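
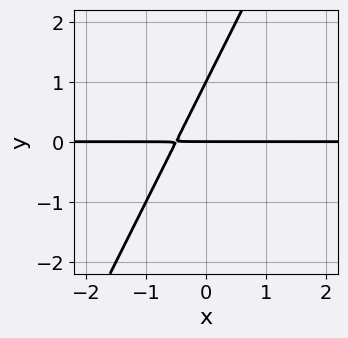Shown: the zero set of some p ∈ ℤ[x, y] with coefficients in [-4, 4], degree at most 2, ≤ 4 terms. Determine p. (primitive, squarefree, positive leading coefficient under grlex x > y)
(a) The degree is 2 — the shape is more complex than any degree-1 curve.
(b) From the axis intercepts and sections: every point of the x-axis in the box is on the curve; among the integer gridlines, it crosses the y-axis at y ∈ {0, 1}.
(c) Putting this together gives p.

2*x*y - y^2 + y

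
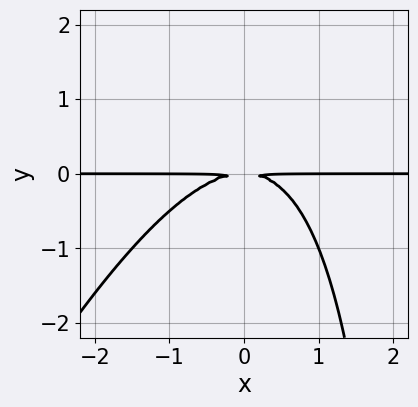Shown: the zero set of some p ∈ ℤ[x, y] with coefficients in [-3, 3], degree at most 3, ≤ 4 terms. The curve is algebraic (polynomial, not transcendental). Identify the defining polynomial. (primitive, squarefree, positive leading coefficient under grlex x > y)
1. deg p = 3.
2. Checking where it meets the axes: the visible x-axis segment lies entirely on the curve.
3. Putting this together gives p.

2*x^2*y - x*y^2 + 3*y^2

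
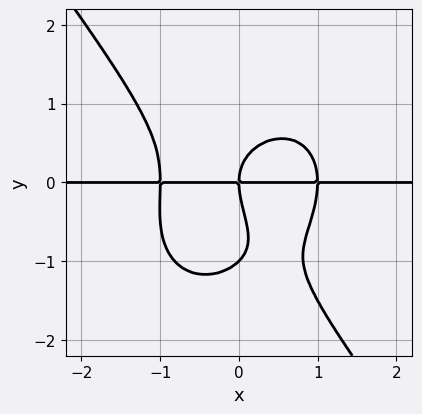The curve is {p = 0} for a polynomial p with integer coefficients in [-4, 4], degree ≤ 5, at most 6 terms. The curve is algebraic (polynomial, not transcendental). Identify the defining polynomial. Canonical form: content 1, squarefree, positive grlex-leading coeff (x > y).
First, the degree is 4 — the shape is more complex than any degree-3 curve.
Then, observable constraints: every point of the x-axis in the box is on the curve; the y-axis gridline crossings are at y ∈ {-1, 0}.
Finally, fitting integer coefficients to these (and the overall shape) gives p.

3*x^3*y + x*y^3 + 2*y^4 + 2*y^3 - 3*x*y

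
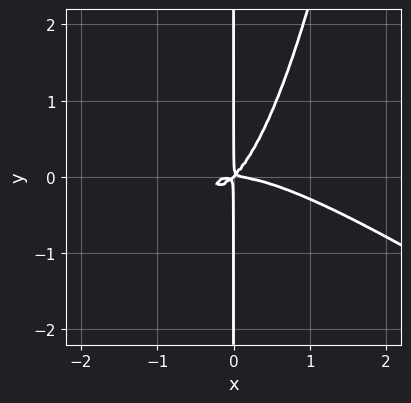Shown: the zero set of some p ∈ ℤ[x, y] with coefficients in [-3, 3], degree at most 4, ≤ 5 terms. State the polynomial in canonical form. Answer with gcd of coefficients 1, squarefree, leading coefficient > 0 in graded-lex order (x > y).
(a) deg p = 4.
(b) Observable constraints: the visible y-axis segment lies entirely on the curve.
(c) Putting this together gives p.

2*x^4 + 3*x^3*y + 3*x^2*y - 3*x*y^2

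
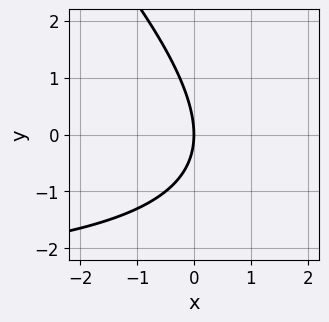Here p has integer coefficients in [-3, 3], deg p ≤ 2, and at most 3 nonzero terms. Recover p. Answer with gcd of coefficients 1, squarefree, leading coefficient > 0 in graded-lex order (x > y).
(a) The degree is 2 — the shape is more complex than any degree-1 curve.
(b) From the visible intercepts: it meets the y-axis at y = 0 (among the integer gridlines); it meets the x-axis at x = 0 (among the integer gridlines).
(c) These observations pin down the coefficients.

x*y + y^2 + 3*x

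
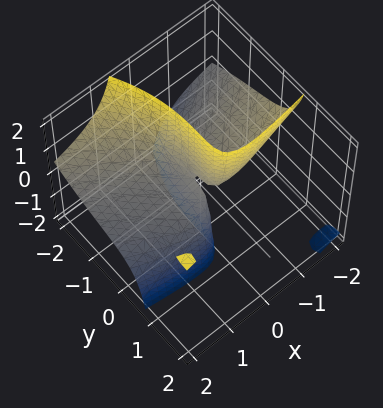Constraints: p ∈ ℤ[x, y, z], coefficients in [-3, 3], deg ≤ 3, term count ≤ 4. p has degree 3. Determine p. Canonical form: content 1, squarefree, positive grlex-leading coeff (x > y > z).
(a) There are 2 components.
(b) deg p = 3.
(c) Observable constraints: every point of the z-axis in the box is on the surface; one x-axis crossing is at x = 0.
(d) The integer polynomial consistent with all of this is the stated p.

3*x*y*z - y^3 - x^2 - 3*x*z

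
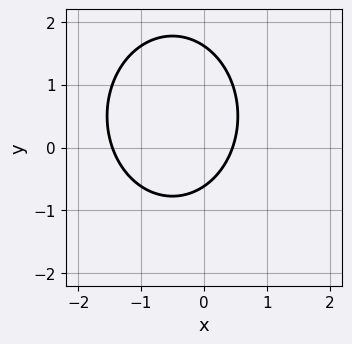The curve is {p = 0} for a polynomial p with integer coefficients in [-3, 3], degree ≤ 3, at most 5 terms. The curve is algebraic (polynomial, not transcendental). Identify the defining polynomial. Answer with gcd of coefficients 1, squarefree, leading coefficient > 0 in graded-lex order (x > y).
3*x^2 + 2*y^2 + 3*x - 2*y - 2

1. The degree is 2 — no degree-1 curve has this shape.
2. The integer polynomial consistent with all of this is the stated p.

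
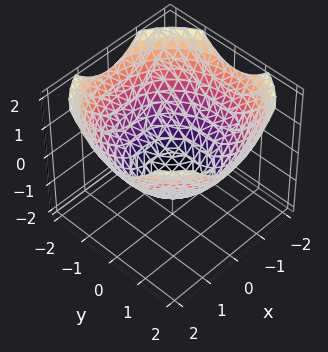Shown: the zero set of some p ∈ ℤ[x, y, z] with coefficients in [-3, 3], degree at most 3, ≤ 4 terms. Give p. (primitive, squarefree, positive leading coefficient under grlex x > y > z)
x^2 + y^2 - 2*z - 2

1. deg p = 2. A generic line meets the surface in up to 2 points.
2. Symmetries: the z-axis is an axis of rotation, so x and y enter only as x² + y².
3. From the axis intercepts and sections: it meets the z-axis at z = -1 (among the integer gridlines); a circular section at z = 0 has radius between 1 and 2.
4. The integer polynomial consistent with all of this is the stated p.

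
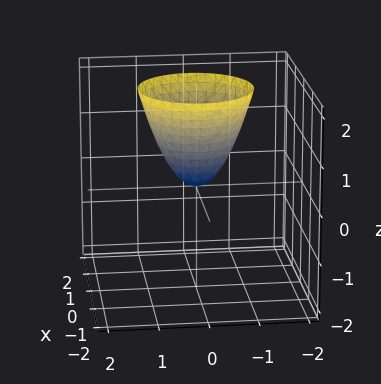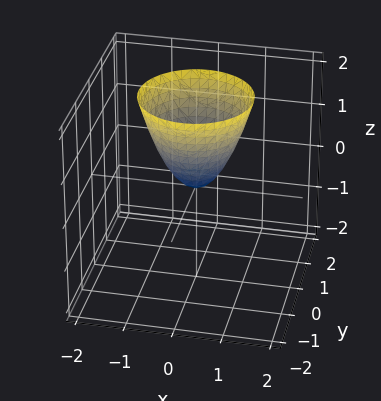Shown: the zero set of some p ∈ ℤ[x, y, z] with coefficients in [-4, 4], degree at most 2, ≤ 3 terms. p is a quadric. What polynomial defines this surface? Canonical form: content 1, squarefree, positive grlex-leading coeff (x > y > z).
1. deg p = 2. A single bowl opening along one axis; a quadric.
2. By symmetry, the z-axis is an axis of rotation, so x and y enter only as x² + y².
3. Checking where it meets the axes: one x-axis crossing is at x = 0; it meets the z-axis at z = 0 (among the integer gridlines); a circular section at z = 2 has radius between 1 and 2.
4. The integer polynomial consistent with all of this is the stated p.

3*x^2 + 3*y^2 - 2*z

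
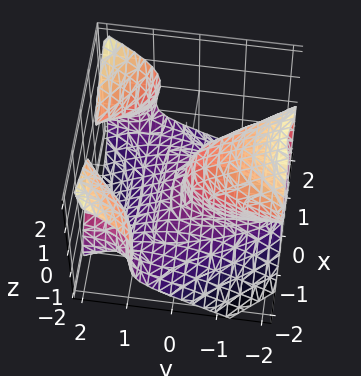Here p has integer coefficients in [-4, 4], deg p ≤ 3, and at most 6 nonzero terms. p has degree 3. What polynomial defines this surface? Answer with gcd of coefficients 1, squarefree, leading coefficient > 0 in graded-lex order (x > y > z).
3*x^2*y + 2*y^2*z - 3*z^3 - 2*x^2 - 3*y

First, degree: no degree-2 surface has this shape, so deg p = 3.
Then, reading off the gridlines: it crosses the x-axis at the gridline x = 0; it meets the y-axis at y = 0 (among the integer gridlines); one z-axis crossing is at z = 0.
Finally, matching integer coefficients to the picture gives p.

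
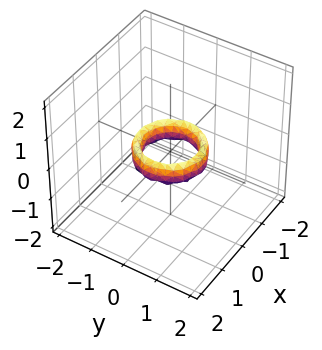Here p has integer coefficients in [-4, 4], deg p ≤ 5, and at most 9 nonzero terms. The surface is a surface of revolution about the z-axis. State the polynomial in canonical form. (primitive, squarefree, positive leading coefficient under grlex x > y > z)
Degree: no degree-3 surface has this shape, so deg p = 4.
Symmetries: the z-axis is an axis of rotation, so x and y enter only as x² + y².
Observable constraints: the x-axis gridline crossings are at x ∈ {-1, 1}; a circular section at z = 0 has radius between 0 and 1.
The integer polynomial consistent with all of this is the stated p.

2*x^4 + 4*x^2*y^2 + 2*y^4 - 3*x^2 - 3*y^2 + z^2 + 1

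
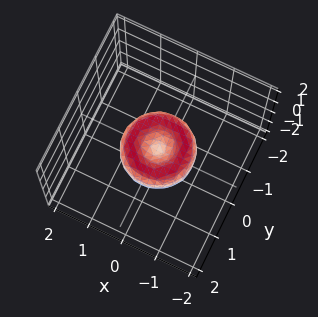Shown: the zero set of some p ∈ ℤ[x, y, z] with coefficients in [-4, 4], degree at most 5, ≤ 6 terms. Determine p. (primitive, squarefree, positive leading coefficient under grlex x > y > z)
deg p = 4. The shape is more complex than any degree-3 surface.
Symmetries: rotational symmetry about the z-axis ⇒ p depends on x, y only through x² + y².
Against the integer gridlines: a circular section at z = 0 has radius exactly 1; among the integer gridlines, it crosses the x-axis at x ∈ {-1, 0, 1}; one z-axis crossing is at z = 0; among the integer gridlines, it crosses the y-axis at y ∈ {-1, 0, 1}.
Together with the visible shape, these determine p as stated.

x^4 + 2*x^2*y^2 + y^4 - x^2 - y^2 + z^2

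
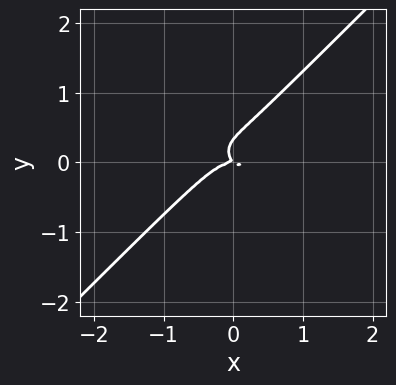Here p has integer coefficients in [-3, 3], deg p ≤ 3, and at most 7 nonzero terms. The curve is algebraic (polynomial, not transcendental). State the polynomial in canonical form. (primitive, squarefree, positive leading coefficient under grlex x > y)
2*x^3 + x*y^2 - 3*y^3 + x*y + y^2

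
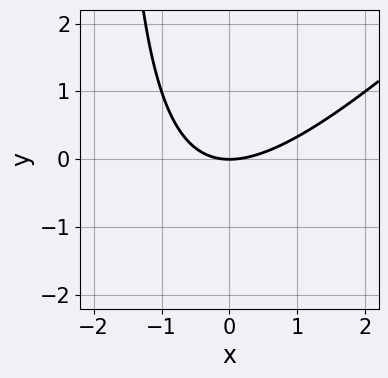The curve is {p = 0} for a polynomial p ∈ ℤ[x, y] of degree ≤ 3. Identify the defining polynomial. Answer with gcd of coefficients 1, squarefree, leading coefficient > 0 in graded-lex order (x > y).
First, the degree is 2 — a generic line meets the curve in up to 2 points.
Then, observable constraints: one y-axis crossing is at y = 0; one x-axis crossing is at x = 0.
Finally, matching integer coefficients to the picture gives p.

x^2 - x*y - 2*y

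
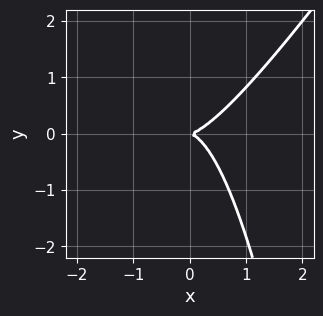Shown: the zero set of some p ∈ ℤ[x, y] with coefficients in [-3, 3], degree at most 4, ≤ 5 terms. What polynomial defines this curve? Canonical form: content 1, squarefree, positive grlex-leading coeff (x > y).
3*x^3 - 2*x^2*y - 2*y^2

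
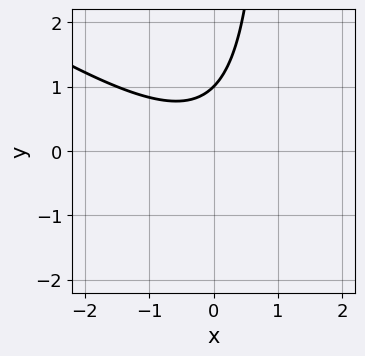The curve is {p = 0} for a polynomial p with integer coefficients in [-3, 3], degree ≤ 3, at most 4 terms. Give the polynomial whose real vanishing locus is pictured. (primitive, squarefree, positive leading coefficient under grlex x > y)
2*x^2 + 3*x*y - 3*y + 3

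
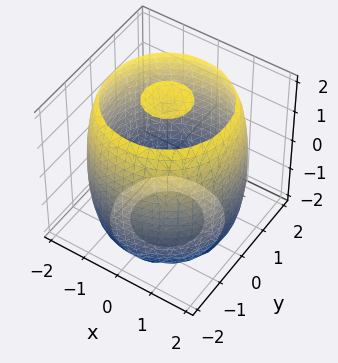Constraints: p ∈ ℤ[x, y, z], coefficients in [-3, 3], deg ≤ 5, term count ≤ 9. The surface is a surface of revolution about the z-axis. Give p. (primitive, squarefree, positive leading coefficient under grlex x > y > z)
First, I count 3 distinct pieces. Treating them together as one polynomial.
Then, the degree is 4 — no degree-3 surface has this shape.
Next, symmetry: every cross-section ⟂ z is a circle, so x, y appear only via x² + y².
Then, from the visible intercepts: a circular section at z = 2 has radius between 0 and 1.
Finally, assembling these constraints gives the stated polynomial.

x^4 + 2*x^2*y^2 + y^4 - 3*x^2 - 3*y^2 + z^2 - 3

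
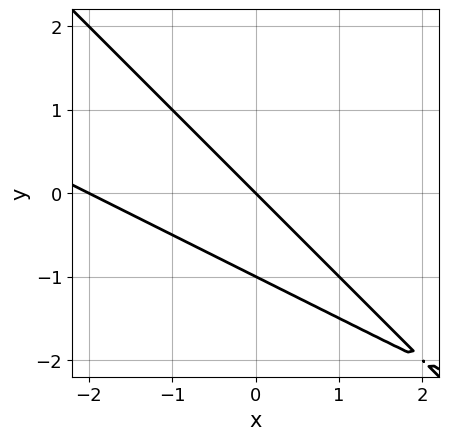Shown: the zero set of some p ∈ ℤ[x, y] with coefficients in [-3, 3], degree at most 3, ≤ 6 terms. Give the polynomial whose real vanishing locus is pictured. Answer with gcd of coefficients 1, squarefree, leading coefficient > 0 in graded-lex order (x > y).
x^2 + 3*x*y + 2*y^2 + 2*x + 2*y

First, the degree is 2 — no degree-1 curve has this shape.
Next, reading off the gridlines: among the integer gridlines, it crosses the x-axis at x ∈ {-2, 0}; among the integer gridlines, it crosses the y-axis at y ∈ {-1, 0}.
Finally, these observations pin down the coefficients.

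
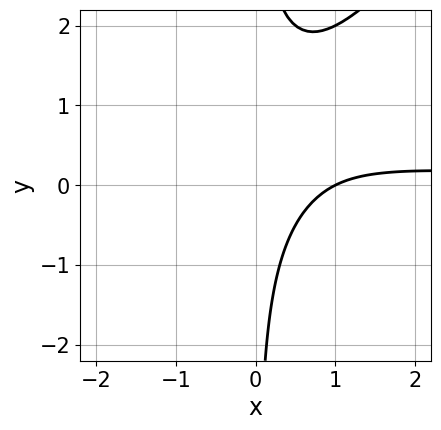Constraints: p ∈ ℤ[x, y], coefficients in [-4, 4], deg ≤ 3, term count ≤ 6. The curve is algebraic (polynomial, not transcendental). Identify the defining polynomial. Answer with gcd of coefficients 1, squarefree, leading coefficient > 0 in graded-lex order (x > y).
x^2*y - x*y^2 + x*y - x + 1

Degree: a generic line meets the curve in up to 3 points, so deg p = 3.
Reading off the gridlines: one x-axis crossing is at x = 1; it misses every integer gridline on the y-axis.
Solving for integer coefficients yields p as stated.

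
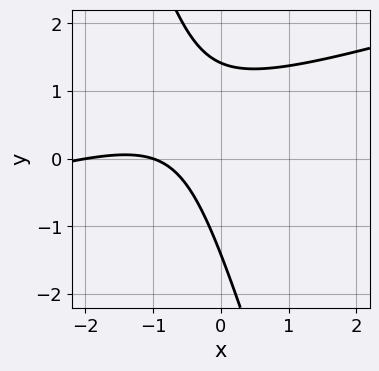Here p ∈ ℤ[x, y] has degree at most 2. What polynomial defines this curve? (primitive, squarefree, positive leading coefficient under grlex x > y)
x^2 - 3*x*y - y^2 + 3*x + 2

deg p = 2.
Checking where it meets the axes: among the integer gridlines, it crosses the x-axis at x ∈ {-2, -1}.
These observations pin down the coefficients.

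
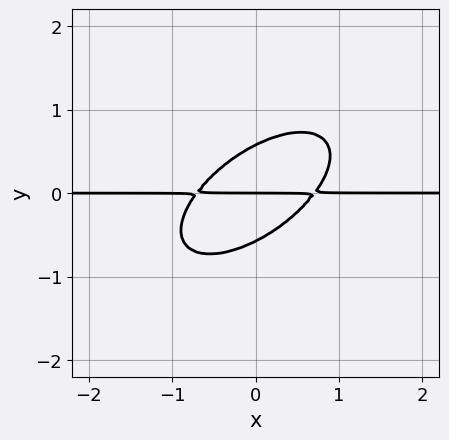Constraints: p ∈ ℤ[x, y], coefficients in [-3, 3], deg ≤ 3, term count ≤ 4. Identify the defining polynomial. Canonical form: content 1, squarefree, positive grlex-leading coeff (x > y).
2*x^2*y - 3*x*y^2 + 3*y^3 - y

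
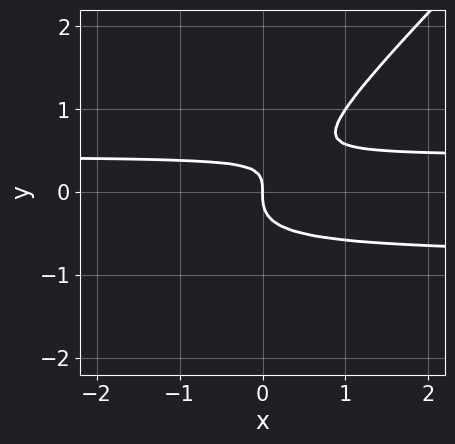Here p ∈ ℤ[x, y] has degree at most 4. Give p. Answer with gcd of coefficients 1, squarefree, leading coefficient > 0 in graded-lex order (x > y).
3*x*y^2 - 3*y^3 + x*y - x

First, the degree is 3 — no degree-2 curve has this shape.
Next, against the integer gridlines: it crosses the y-axis at the gridline y = 0; it crosses the x-axis at the gridline x = 0.
Finally, these observations pin down the coefficients.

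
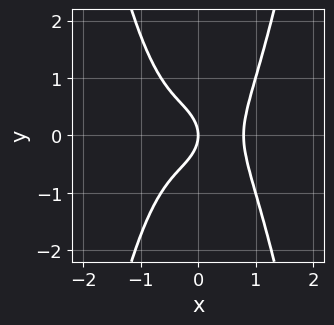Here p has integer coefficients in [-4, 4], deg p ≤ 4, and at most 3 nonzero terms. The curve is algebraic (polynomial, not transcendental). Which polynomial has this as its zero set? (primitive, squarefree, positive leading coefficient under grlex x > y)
1. Degree: the shape is more complex than any degree-3 curve, so deg p = 4.
2. Symmetries: it's symmetric under y → −y, forcing even powers of y.
3. Observable constraints: one y-axis crossing is at y = 0; it crosses the x-axis at the gridline x = 0.
4. Putting this together gives p.

2*x^4 - y^2 - x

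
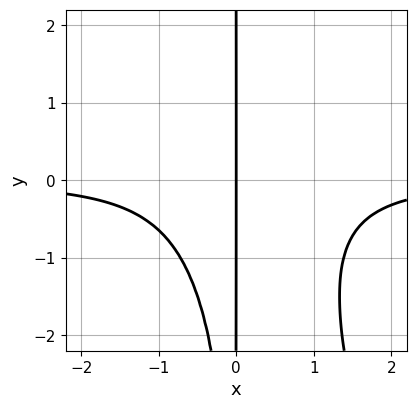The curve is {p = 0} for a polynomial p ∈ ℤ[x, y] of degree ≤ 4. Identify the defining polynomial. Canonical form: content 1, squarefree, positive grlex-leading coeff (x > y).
3*x^3*y + x^2*y^2 - x^2*y + 3*x

The degree is 4 — the shape is more complex than any degree-3 curve.
Checking where it meets the axes: the visible y-axis segment lies entirely on the curve; one x-axis crossing is at x = 0.
Matching integer coefficients to the picture gives p.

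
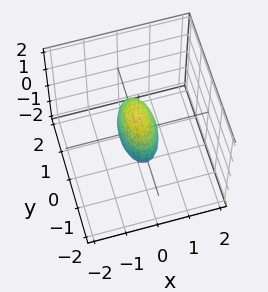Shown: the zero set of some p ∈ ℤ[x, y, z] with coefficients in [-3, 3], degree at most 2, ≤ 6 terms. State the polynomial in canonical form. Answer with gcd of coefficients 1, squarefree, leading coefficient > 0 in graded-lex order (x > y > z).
3*x^2 + y^2 + z^2 - 1

(a) The degree is 2 — bounded and convex; a quadric.
(b) Symmetries: the y ↦ −y reflection is a symmetry, so y appears only in even powers; the x ↦ −x reflection is a symmetry, so x appears only in even powers; mirror symmetry z ↦ −z ⇒ only even powers of z.
(c) Observable constraints: among the integer gridlines, it crosses the z-axis at z ∈ {-1, 1}; the y-axis gridline crossings are at y ∈ {-1, 1}.
(d) Fitting integer coefficients to these (and the overall shape) gives p.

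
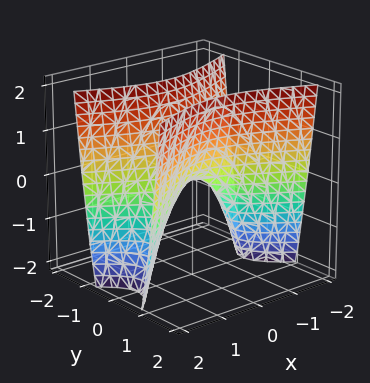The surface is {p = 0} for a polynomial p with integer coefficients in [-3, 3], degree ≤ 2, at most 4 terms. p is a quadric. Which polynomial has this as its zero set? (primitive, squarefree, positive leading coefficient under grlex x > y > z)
x^2 - 3*y^2 + z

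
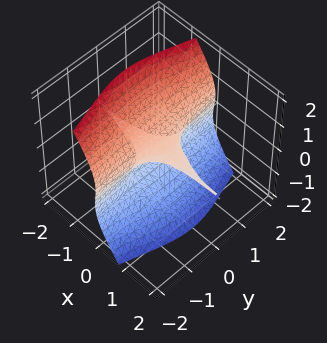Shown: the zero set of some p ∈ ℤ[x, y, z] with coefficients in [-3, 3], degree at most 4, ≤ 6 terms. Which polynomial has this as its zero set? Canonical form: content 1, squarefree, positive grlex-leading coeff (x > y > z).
First, degree: the shape is more complex than any degree-2 surface, so deg p = 3.
Next, against the integer gridlines: every point of the x-axis in the box is on the surface; it crosses the z-axis at the gridline z = 0; every point of the y-axis in the box is on the surface.
Finally, solving for integer coefficients yields p as stated.

2*x*y^2 + 3*x*z^2 + 2*z^3 - z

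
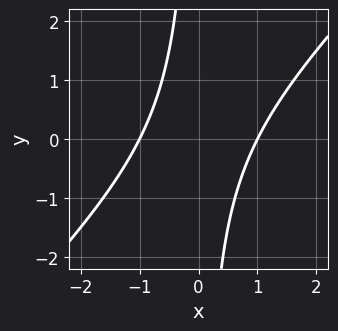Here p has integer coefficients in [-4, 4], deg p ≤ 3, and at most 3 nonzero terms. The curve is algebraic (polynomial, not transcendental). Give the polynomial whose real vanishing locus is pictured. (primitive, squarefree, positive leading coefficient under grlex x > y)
x^2 - x*y - 1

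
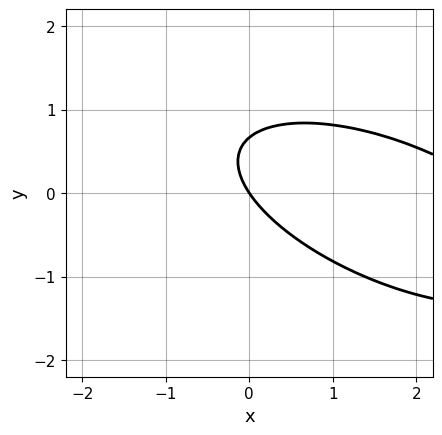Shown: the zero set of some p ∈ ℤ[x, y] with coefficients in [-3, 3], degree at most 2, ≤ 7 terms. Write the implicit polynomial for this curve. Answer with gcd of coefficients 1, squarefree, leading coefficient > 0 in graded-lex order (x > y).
x^2 + 2*x*y + 3*y^2 - 3*x - 2*y

First, degree: no degree-1 curve has this shape, so deg p = 2.
Then, checking where it meets the axes: one x-axis crossing is at x = 0; one y-axis crossing is at y = 0.
Finally, putting this together gives p.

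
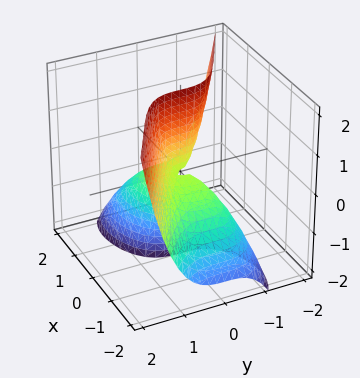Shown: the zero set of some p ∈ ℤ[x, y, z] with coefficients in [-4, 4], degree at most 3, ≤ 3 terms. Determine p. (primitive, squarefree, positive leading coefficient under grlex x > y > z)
x^3 + 3*y^3 + 3*x*z

deg p = 3. No degree-2 surface has this shape.
Checking where it meets the axes: one x-axis crossing is at x = 0; it crosses the y-axis at the gridline y = 0; the visible z-axis segment lies entirely on the surface.
Fitting integer coefficients to these (and the overall shape) gives p.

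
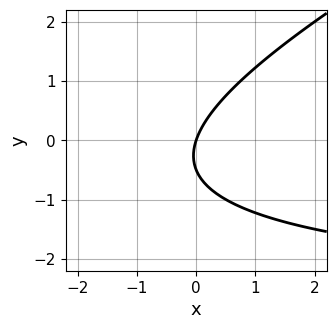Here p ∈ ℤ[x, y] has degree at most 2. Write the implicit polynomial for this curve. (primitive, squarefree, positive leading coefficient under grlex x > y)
x*y - 2*y^2 + 3*x - y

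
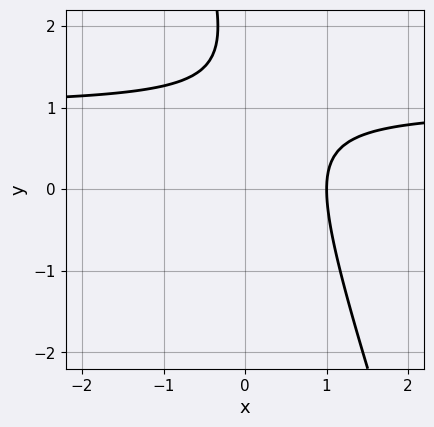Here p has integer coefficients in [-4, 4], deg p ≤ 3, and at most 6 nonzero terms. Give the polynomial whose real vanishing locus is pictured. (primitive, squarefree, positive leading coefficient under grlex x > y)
deg p = 2. A generic line meets the curve in up to 2 points.
Against the integer gridlines: it misses every integer gridline on the y-axis; it meets the x-axis at x = 1 (among the integer gridlines).
Assembling these constraints gives the stated polynomial.

3*x*y + y^2 - 3*x - 3*y + 3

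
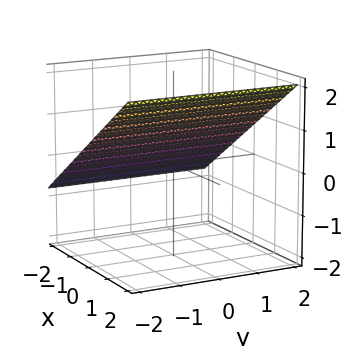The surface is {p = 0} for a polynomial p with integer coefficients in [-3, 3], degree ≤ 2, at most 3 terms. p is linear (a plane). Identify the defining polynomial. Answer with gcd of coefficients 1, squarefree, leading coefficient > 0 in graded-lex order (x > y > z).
Degree: the surface is flat (a plane), so deg p = 1.
Against the integer gridlines: it crosses the x-axis at the gridline x = -1; no y-intercept at any integer in the box.
Matching integer coefficients to the picture gives p.

2*x - 3*z + 2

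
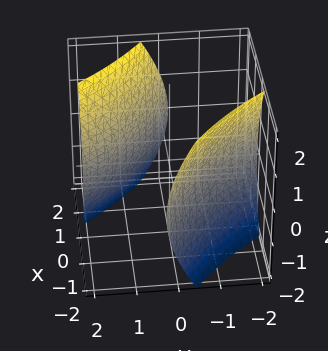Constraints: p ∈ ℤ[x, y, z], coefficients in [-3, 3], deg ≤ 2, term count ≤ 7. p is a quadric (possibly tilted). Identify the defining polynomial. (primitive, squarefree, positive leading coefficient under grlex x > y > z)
1. I count 2 distinct pieces. They look like related sheets of one shape, so recover p as a whole.
2. Degree: no degree-1 surface has this shape, so deg p = 2.
3. Reading off the gridlines: it misses every integer gridline on the z-axis.
4. Fitting integer coefficients to these (and the overall shape) gives p.

x^2 + 3*x*y + y^2 - z^2 - 3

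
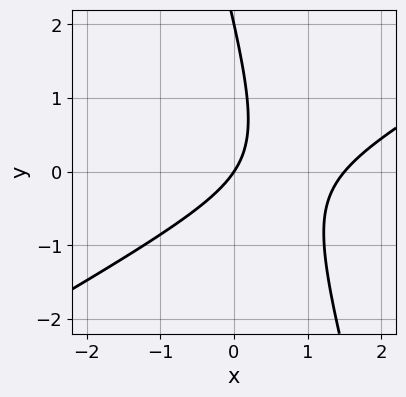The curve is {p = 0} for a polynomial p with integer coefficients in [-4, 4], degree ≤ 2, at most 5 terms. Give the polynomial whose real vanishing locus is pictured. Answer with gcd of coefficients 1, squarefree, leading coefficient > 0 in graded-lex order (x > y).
First, the degree is 2 — no degree-1 curve has this shape.
Then, from the visible intercepts: among the integer gridlines, it crosses the y-axis at y ∈ {0, 2}; it meets the x-axis at x = 0 (among the integer gridlines).
Finally, putting this together gives p.

2*x^2 - 3*x*y - y^2 - 3*x + 2*y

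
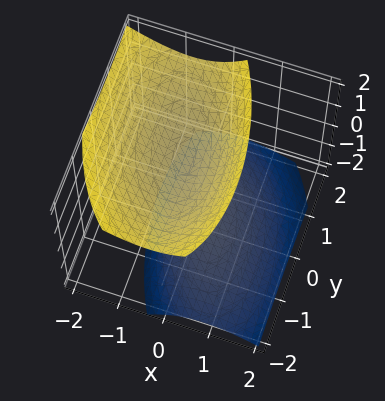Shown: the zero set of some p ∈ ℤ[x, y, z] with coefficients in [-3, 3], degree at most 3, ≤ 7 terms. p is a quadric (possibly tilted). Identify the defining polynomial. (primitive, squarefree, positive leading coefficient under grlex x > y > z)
First, the picture has 2 separate pieces. They look like related sheets of one shape, so recover p as a whole.
Next, degree: no degree-1 surface has this shape, so deg p = 2.
Next, from the axis intercepts and sections: no y-intercept at any integer in the box; it misses every integer gridline on the x-axis; among the integer gridlines, it crosses the z-axis at z ∈ {-1, 1}.
Finally, fitting integer coefficients to these (and the overall shape) gives p.

3*x^2 + x*y + 2*x*z + y^2 - 2*z^2 + 2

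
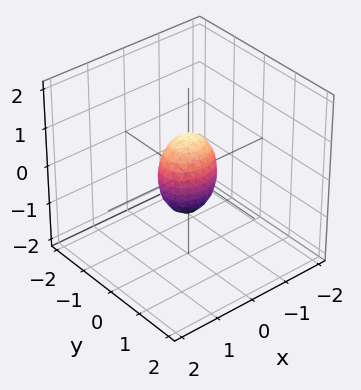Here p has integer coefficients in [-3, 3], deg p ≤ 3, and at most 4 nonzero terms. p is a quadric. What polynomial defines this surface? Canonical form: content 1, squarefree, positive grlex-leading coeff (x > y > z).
2*x^2 + 3*y^2 + z^2 - 1

Degree: a closed, bounded, convex surface; a quadric, so deg p = 2.
Symmetries: mirror symmetry x ↦ −x ⇒ only even powers of x; mirror symmetry y ↦ −y ⇒ only even powers of y; the z ↦ −z reflection is a symmetry, so z appears only in even powers.
From the visible intercepts: among the integer gridlines, it crosses the z-axis at z ∈ {-1, 1}.
Fitting integer coefficients to these (and the overall shape) gives p.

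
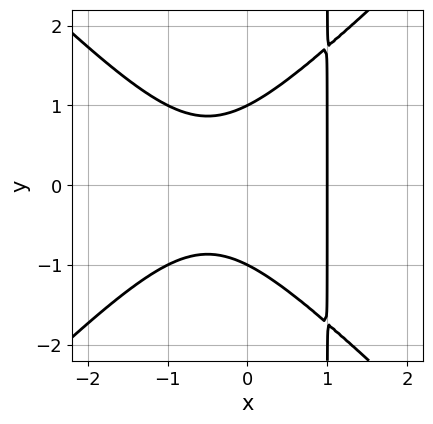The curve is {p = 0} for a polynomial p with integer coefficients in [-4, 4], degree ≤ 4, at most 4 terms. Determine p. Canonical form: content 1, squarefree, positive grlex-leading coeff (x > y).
x^3 - x*y^2 + y^2 - 1

1. Degree: no degree-2 curve has this shape, so deg p = 3.
2. Symmetries: it's symmetric under y → −y, forcing even powers of y.
3. From the visible intercepts: among the integer gridlines, it crosses the y-axis at y ∈ {-1, 1}; it meets the x-axis at x = 1 (among the integer gridlines).
4. Solving for integer coefficients yields p as stated.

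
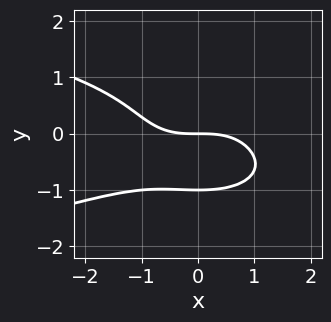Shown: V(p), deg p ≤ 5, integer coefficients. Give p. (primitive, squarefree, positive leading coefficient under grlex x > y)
First, deg p = 4. No degree-3 curve has this shape.
Next, against the integer gridlines: it meets the x-axis at x = 0 (among the integer gridlines); the y-axis gridline crossings are at y ∈ {-1, 0}.
Finally, the integer polynomial consistent with all of this is the stated p.

x^2*y^2 + 3*y^4 + x^3 + 3*y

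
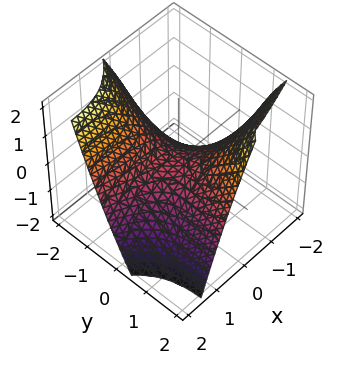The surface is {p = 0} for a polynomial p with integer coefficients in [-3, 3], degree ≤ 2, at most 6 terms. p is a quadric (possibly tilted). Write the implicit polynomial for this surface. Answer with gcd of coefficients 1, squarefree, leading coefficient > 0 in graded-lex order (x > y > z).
(a) deg p = 2. A generic line meets the surface in up to 2 points.
(b) From the axis intercepts and sections: it meets the z-axis at z = 0 (among the integer gridlines); it meets the x-axis at x = 0 (among the integer gridlines); it meets the y-axis at y = 0 (among the integer gridlines).
(c) Solving for integer coefficients yields p as stated.

x^2 + 3*x*y - y^2 + 3*z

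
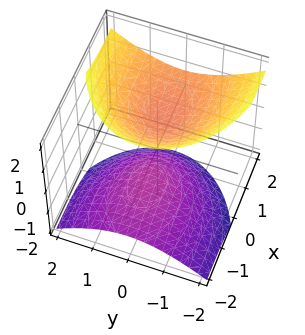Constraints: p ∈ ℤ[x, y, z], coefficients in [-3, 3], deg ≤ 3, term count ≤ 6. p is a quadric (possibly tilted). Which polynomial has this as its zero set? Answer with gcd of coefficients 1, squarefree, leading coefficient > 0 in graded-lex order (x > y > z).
x^2 - 2*x*z + 2*y^2 - 2*z^2 + 1

There are 2 components.
deg p = 2.
From the axis intercepts and sections: it misses every integer gridline on the y-axis; no x-intercept at any integer in the box.
Assembling these constraints gives the stated polynomial.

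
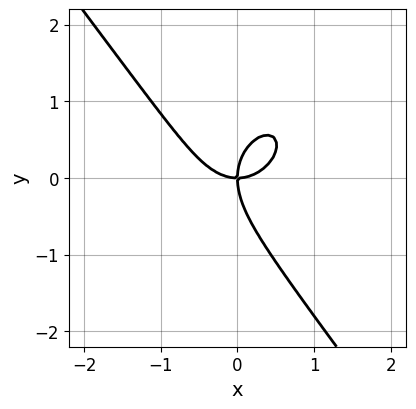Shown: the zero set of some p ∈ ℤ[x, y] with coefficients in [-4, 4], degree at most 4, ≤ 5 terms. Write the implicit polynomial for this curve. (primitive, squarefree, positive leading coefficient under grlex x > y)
deg p = 3.
Checking where it meets the axes: one y-axis crossing is at y = 0; one x-axis crossing is at x = 0.
Assembling these constraints gives the stated polynomial.

3*x^3 + x*y^2 + 2*y^3 - 3*x*y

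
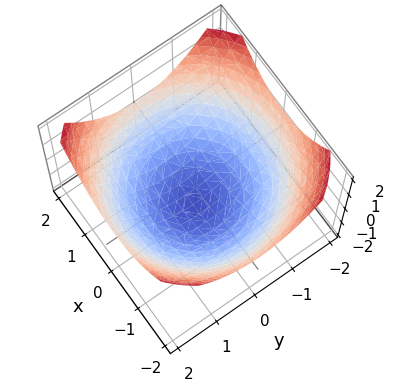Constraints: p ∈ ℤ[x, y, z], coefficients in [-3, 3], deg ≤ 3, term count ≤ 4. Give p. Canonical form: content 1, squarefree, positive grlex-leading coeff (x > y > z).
x^2 + y^2 - 2*z - 3

1. The degree is 2 — a generic line meets the surface in up to 2 points.
2. Symmetries: rotational symmetry about the z-axis ⇒ p depends on x, y only through x² + y².
3. Reading off the gridlines: a circular section at z = 0 has radius between 1 and 2.
4. Putting this together gives p.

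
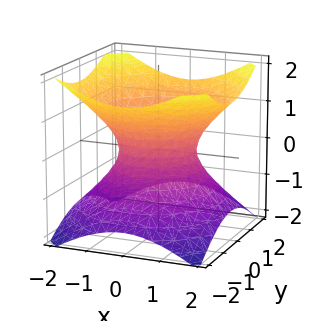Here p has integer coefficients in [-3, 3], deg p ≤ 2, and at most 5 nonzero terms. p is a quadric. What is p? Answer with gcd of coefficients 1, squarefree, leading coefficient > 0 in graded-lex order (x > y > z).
(a) Degree: one connected sheet with a waist; a quadric, so deg p = 2.
(b) Symmetries: it's symmetric under z → −z, forcing even powers of z; the surface is invariant under rotation about z: p = q(x² + y², z).
(c) From the visible intercepts: the surface avoids every integer z-axis point in the box; the x-axis gridline crossings are at x ∈ {-1, 1}.
(d) Assembling these constraints gives the stated polynomial.

2*x^2 + 2*y^2 - 3*z^2 - 2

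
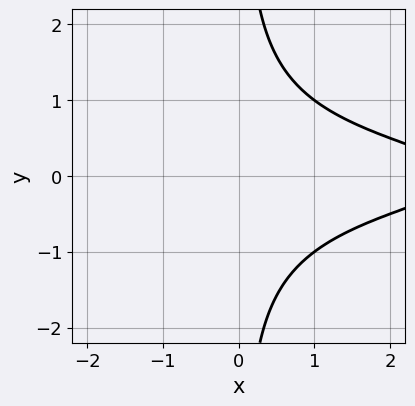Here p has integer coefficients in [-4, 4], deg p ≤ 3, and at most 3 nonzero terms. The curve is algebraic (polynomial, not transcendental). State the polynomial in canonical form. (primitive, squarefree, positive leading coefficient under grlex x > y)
2*x*y^2 + x - 3

1. The degree is 3 — no degree-2 curve has this shape.
2. Symmetries: it's symmetric under y → −y, forcing even powers of y.
3. Against the integer gridlines: no x-intercept at any integer in the box; no y-intercept at any integer in the box.
4. Fitting integer coefficients to these (and the overall shape) gives p.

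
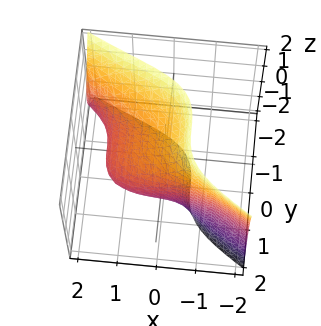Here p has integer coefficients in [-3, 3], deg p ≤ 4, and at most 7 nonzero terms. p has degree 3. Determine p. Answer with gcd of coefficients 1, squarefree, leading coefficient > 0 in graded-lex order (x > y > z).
deg p = 3. No degree-2 surface has this shape.
Checking where it meets the axes: it meets the y-axis at y = 1 (among the integer gridlines).
Assembling these constraints gives the stated polynomial.

x^3 + 2*x*z^2 + 3*y^3 + 2*z^2 - 3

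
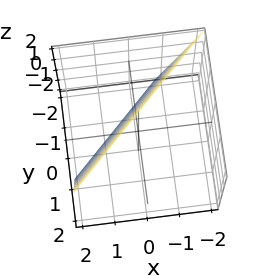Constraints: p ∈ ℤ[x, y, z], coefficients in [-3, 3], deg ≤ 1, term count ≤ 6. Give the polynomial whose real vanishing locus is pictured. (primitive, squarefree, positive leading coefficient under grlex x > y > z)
1. The degree is 1 — every cross-section is a straight line — this is a plane.
2. Against the integer gridlines: one z-axis crossing is at z = 2.
3. Together with the visible shape, these determine p as stated.

3*x - 3*y + z - 2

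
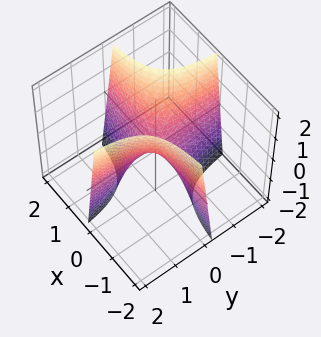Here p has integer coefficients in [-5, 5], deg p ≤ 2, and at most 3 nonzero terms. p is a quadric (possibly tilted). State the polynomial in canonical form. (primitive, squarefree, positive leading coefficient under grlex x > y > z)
First, degree: the shape is more complex than any degree-1 surface, so deg p = 2.
Next, reading off the gridlines: the visible y-axis segment lies entirely on the surface; it crosses the z-axis at the gridline z = 0; every point of the x-axis in the box is on the surface.
Finally, the integer polynomial consistent with all of this is the stated p.

4*x*y + z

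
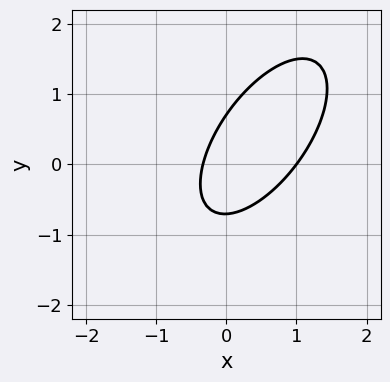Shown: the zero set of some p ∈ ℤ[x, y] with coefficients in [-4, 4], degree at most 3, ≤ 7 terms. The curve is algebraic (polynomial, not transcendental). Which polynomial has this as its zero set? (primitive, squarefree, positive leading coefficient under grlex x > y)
The degree is 2 — a generic line meets the curve in up to 2 points.
Against the integer gridlines: it crosses the x-axis at the gridline x = 1.
Assembling these constraints gives the stated polynomial.

3*x^2 - 3*x*y + 2*y^2 - 2*x - 1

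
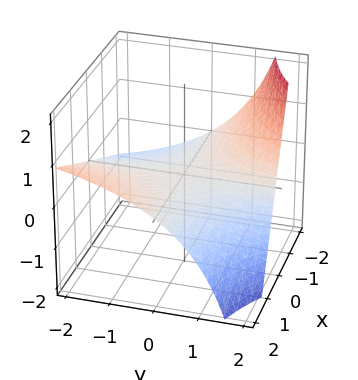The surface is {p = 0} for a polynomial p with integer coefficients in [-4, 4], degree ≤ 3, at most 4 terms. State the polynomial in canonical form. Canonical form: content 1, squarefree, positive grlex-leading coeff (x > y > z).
x*y - y*z + 3*z

First, degree: the shape is more complex than any degree-1 surface, so deg p = 2.
Then, from the visible intercepts: it crosses the z-axis at the gridline z = 0; every point of the x-axis in the box is on the surface; the visible y-axis segment lies entirely on the surface.
Finally, these observations pin down the coefficients.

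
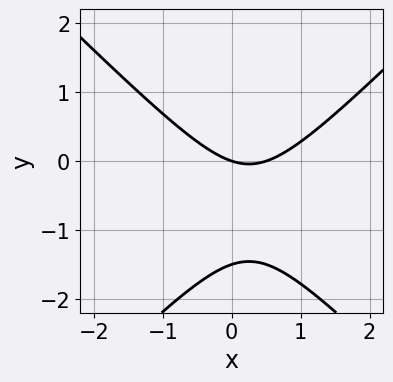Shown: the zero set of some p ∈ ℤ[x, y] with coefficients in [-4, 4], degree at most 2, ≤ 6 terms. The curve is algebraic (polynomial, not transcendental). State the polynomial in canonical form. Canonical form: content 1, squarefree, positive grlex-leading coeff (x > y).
Degree: no degree-1 curve has this shape, so deg p = 2.
Checking where it meets the axes: it crosses the x-axis at the gridline x = 0; one y-axis crossing is at y = 0.
Matching integer coefficients to the picture gives p.

2*x^2 - 2*y^2 - x - 3*y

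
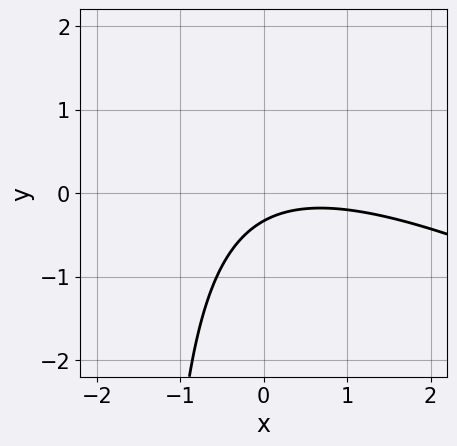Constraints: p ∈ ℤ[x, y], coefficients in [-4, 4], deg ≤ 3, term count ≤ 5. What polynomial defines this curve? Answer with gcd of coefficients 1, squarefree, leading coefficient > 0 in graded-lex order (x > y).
x^2 + 2*x*y - x + 3*y + 1

(a) Degree: the shape is more complex than any degree-1 curve, so deg p = 2.
(b) Against the integer gridlines: the curve avoids every integer x-axis point in the box.
(c) Fitting integer coefficients to these (and the overall shape) gives p.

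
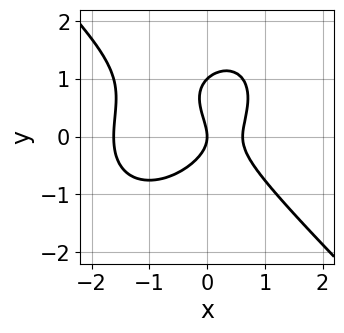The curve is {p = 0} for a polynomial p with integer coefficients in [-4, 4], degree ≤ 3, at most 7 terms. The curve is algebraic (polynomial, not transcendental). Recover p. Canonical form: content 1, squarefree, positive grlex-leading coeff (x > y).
The degree is 3 — the shape is more complex than any degree-2 curve.
From the visible intercepts: it crosses the x-axis at the gridline x = 0; the y-axis gridline crossings are at y ∈ {0, 1}.
Together with the visible shape, these determine p as stated.

x^3 + y^3 + x^2 - y^2 - x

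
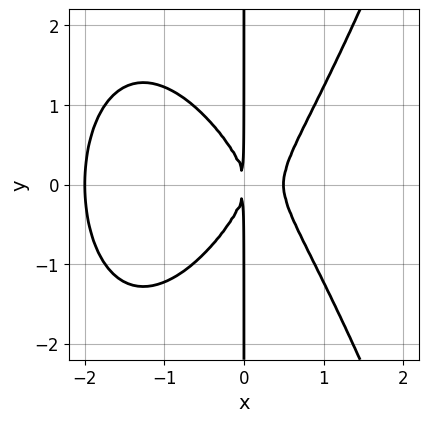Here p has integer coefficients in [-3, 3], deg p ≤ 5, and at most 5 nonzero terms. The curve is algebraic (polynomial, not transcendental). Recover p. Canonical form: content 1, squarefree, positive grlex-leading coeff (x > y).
First, the degree is 4 — no degree-3 curve has this shape.
Then, symmetries: the y ↦ −y reflection is a symmetry, so y appears only in even powers.
Then, reading off the gridlines: the visible y-axis segment lies entirely on the curve; it meets the x-axis at x = -2 (among the integer gridlines).
Finally, these observations pin down the coefficients.

2*x^4 + 3*x^3 - 2*x*y^2 - 2*x^2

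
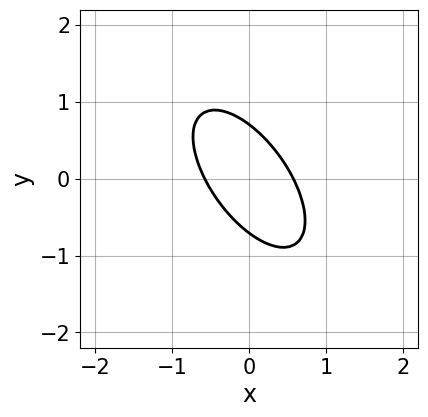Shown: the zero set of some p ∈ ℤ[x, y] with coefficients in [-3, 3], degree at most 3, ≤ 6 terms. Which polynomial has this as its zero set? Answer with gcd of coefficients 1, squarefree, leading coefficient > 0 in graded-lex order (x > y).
3*x^2 + 3*x*y + 2*y^2 - 1

The degree is 2 — a generic line meets the curve in up to 2 points.
Putting this together gives p.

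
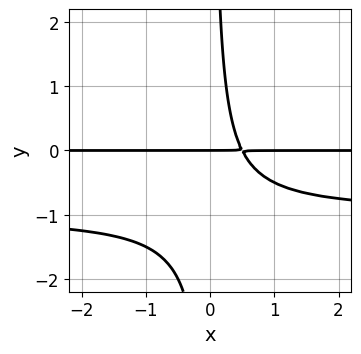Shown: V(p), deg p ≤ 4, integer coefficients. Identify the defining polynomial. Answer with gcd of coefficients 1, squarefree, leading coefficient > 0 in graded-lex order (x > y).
Degree: the shape is more complex than any degree-2 curve, so deg p = 3.
Checking where it meets the axes: it crosses the y-axis at the gridline y = 0; the visible x-axis segment lies entirely on the curve.
Fitting integer coefficients to these (and the overall shape) gives p.

2*x*y^2 + 2*x*y - y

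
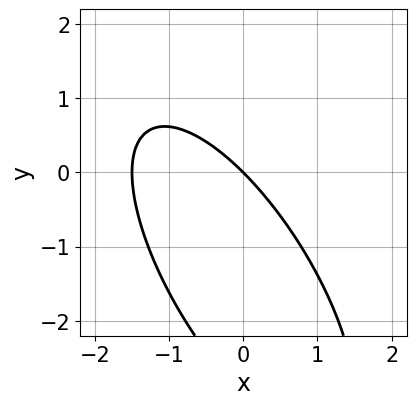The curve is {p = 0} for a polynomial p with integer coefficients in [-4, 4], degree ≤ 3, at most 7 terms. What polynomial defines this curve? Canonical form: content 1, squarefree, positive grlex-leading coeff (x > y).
2*x^2 + 2*x*y + y^2 + 3*x + 3*y

First, the degree is 2 — the shape is more complex than any degree-1 curve.
Next, checking where it meets the axes: it meets the y-axis at y = 0 (among the integer gridlines); it crosses the x-axis at the gridline x = 0.
Finally, assembling these constraints gives the stated polynomial.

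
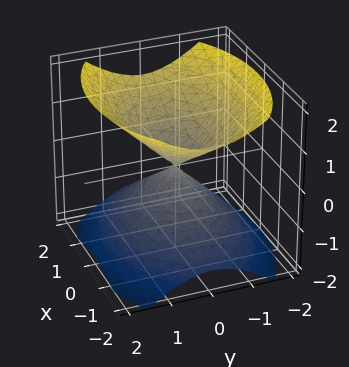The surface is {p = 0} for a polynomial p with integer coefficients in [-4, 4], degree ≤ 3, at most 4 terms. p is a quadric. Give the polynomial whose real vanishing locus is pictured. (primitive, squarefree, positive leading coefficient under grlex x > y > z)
x^2 + 2*y^2 - 2*z^2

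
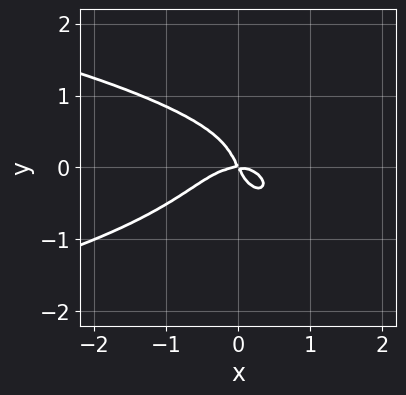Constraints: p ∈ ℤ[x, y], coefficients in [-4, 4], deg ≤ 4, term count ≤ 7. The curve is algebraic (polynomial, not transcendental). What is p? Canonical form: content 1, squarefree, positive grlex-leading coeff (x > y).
2*x^2*y^2 + 3*y^4 + 2*x^3 + 2*x*y + y^2

(a) The degree is 4 — a generic line meets the curve in up to 4 points.
(b) From the visible intercepts: one x-axis crossing is at x = 0; it meets the y-axis at y = 0 (among the integer gridlines).
(c) Assembling these constraints gives the stated polynomial.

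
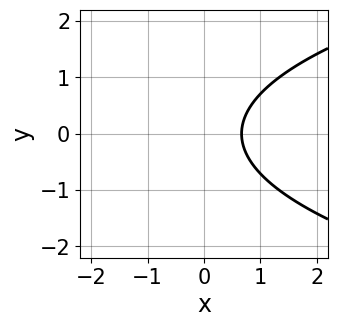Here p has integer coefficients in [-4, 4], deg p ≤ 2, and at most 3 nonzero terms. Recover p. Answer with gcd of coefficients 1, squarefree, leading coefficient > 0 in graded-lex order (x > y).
2*y^2 - 3*x + 2

deg p = 2. No degree-1 curve has this shape.
Symmetries: mirror symmetry y ↦ −y ⇒ only even powers of y.
From the axis intercepts and sections: it misses every integer gridline on the y-axis.
The integer polynomial consistent with all of this is the stated p.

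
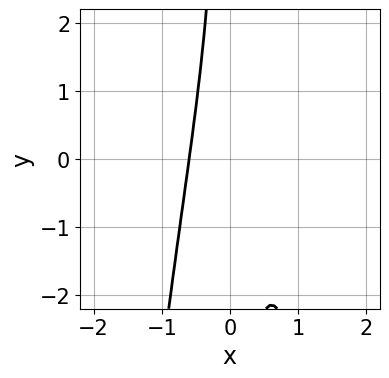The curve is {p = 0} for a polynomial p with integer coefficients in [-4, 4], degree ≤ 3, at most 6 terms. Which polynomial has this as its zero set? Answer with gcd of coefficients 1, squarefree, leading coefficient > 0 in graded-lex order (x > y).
3*x^3 - x^2 + x*y + 1

The degree is 3 — no degree-2 curve has this shape.
From the axis intercepts and sections: it misses every integer gridline on the y-axis.
Matching integer coefficients to the picture gives p.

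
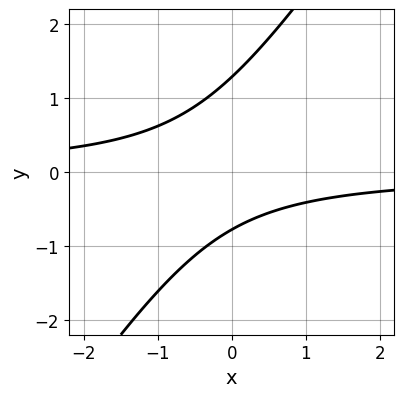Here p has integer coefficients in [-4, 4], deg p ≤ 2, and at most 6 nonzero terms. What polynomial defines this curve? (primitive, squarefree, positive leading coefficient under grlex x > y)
3*x*y - 2*y^2 + y + 2

First, degree: no degree-1 curve has this shape, so deg p = 2.
Then, from the visible intercepts: it misses every integer gridline on the x-axis.
Finally, solving for integer coefficients yields p as stated.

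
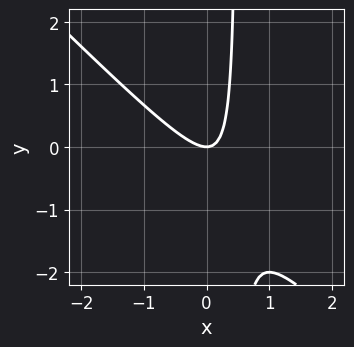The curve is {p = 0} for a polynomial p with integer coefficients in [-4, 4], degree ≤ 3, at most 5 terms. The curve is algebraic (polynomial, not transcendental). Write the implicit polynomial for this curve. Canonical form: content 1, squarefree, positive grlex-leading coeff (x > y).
2*x^2 + 2*x*y - y

(a) deg p = 2. No degree-1 curve has this shape.
(b) From the visible intercepts: one y-axis crossing is at y = 0; it meets the x-axis at x = 0 (among the integer gridlines).
(c) Fitting integer coefficients to these (and the overall shape) gives p.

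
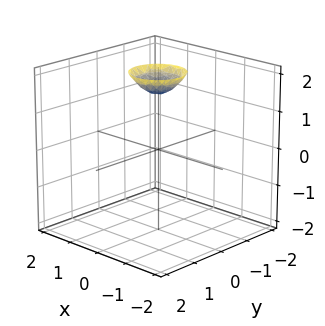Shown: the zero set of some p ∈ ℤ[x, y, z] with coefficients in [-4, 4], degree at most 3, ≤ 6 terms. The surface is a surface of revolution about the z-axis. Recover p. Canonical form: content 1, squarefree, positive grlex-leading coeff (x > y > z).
2*x^2 + 2*y^2 - 2*z + 3

The degree is 2 — no degree-1 surface has this shape.
Symmetries: every cross-section ⟂ z is a circle, so x, y appear only via x² + y².
Reading off the gridlines: no y-intercept at any integer in the box; it misses every integer gridline on the x-axis.
Solving for integer coefficients yields p as stated.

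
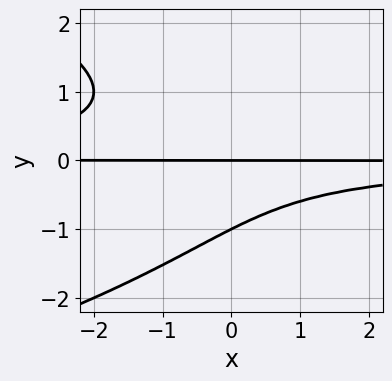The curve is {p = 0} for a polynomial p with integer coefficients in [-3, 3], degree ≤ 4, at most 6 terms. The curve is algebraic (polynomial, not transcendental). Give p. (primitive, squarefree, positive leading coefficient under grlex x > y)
y^4 + 2*x*y^2 + y^2 + 2*y

1. deg p = 4. A generic line meets the curve in up to 4 points.
2. From the axis intercepts and sections: the visible x-axis segment lies entirely on the curve; among the integer gridlines, it crosses the y-axis at y ∈ {-1, 0}.
3. Matching integer coefficients to the picture gives p.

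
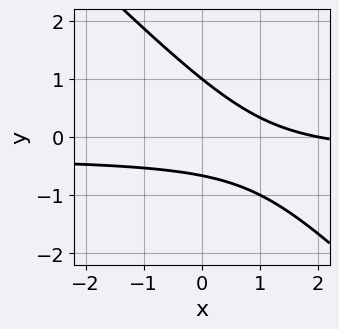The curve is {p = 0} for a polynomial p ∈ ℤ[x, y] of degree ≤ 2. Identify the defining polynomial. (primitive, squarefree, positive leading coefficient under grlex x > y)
1. Degree: a generic line meets the curve in up to 2 points, so deg p = 2.
2. From the visible intercepts: it crosses the y-axis at the gridline y = 1; it crosses the x-axis at the gridline x = 2.
3. Assembling these constraints gives the stated polynomial.

3*x*y + 3*y^2 + x - y - 2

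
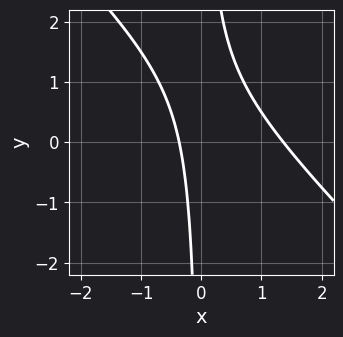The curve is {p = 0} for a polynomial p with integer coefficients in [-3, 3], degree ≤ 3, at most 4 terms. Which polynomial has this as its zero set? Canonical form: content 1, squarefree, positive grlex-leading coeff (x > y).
2*x^2 + 2*x*y - 2*x - 1

1. The degree is 2 — the shape is more complex than any degree-1 curve.
2. From the visible intercepts: the curve avoids every integer y-axis point in the box.
3. The integer polynomial consistent with all of this is the stated p.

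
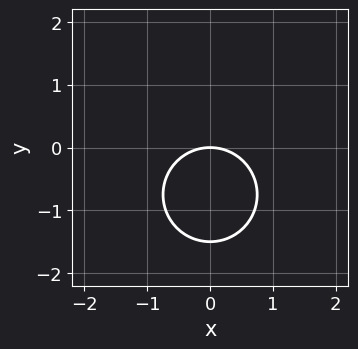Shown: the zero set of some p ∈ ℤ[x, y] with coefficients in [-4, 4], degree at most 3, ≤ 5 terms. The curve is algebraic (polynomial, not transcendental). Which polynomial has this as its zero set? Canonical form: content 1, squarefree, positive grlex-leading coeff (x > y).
2*x^2 + 2*y^2 + 3*y

The degree is 2 — a generic line meets the curve in up to 2 points.
Symmetries: it's symmetric under x → −x, forcing even powers of x.
From the visible intercepts: it crosses the y-axis at the gridline y = 0; it crosses the x-axis at the gridline x = 0.
Fitting integer coefficients to these (and the overall shape) gives p.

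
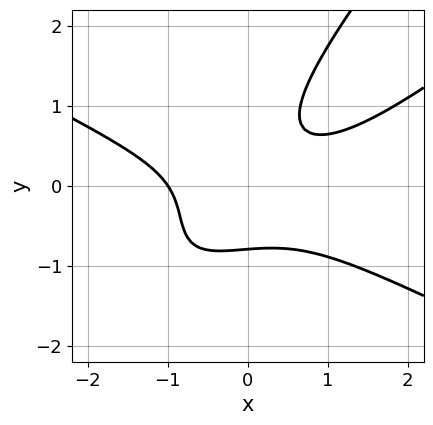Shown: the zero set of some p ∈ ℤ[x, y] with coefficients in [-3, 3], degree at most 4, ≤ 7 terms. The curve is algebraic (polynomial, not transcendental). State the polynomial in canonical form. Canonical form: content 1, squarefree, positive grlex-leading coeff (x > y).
x^3 - 3*x*y^2 + 2*y^3 - 2*x*y + 1

First, the degree is 3 — no degree-2 curve has this shape.
Next, reading off the gridlines: one x-axis crossing is at x = -1.
Finally, matching integer coefficients to the picture gives p.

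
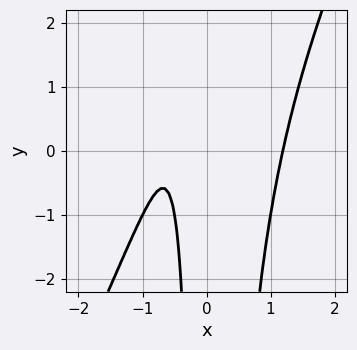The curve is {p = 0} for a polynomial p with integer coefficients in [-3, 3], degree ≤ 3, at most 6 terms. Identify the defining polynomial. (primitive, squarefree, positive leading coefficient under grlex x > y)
2*x^3 - x^2*y - 2*x - 1

(a) deg p = 3. A generic line meets the curve in up to 3 points.
(b) From the visible intercepts: it misses every integer gridline on the y-axis.
(c) Solving for integer coefficients yields p as stated.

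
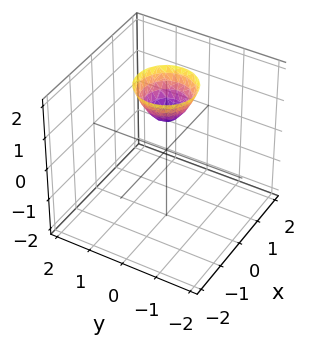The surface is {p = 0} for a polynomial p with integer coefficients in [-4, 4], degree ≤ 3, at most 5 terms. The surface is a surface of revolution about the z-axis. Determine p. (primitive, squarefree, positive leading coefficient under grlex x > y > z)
3*x^2 + 3*y^2 - 2*z + 2

1. deg p = 2. The shape is more complex than any degree-1 surface.
2. By symmetry, the z-axis is an axis of rotation, so x and y enter only as x² + y².
3. Checking where it meets the axes: the surface avoids every integer x-axis point in the box; a circular section at z = 2 has radius between 0 and 1; the surface avoids every integer y-axis point in the box.
4. Fitting integer coefficients to these (and the overall shape) gives p. Check: (0, 0, 1) on the z-axis lies on the surface, and p(0, 0, 1) = 0. ✓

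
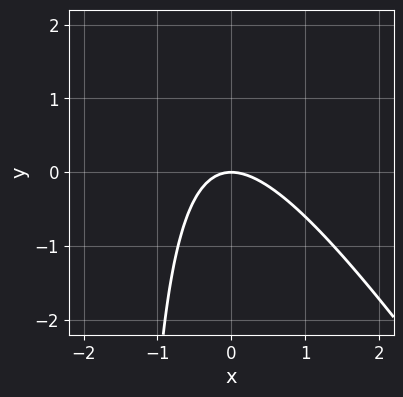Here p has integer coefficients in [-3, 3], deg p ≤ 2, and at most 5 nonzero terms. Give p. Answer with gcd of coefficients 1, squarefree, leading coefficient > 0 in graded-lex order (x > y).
3*x^2 + 2*x*y + 3*y

First, degree: a generic line meets the curve in up to 2 points, so deg p = 2.
Then, from the axis intercepts and sections: it crosses the x-axis at the gridline x = 0; one y-axis crossing is at y = 0.
Finally, the integer polynomial consistent with all of this is the stated p.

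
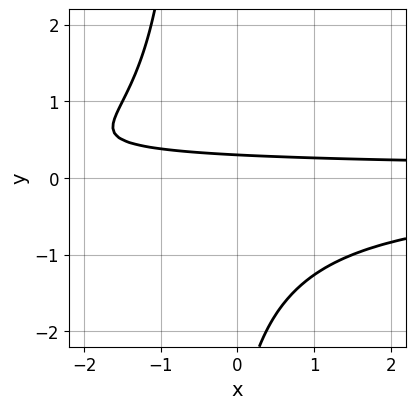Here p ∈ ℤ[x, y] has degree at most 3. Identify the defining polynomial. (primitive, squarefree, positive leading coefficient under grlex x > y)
2*x*y^2 + y^2 + 3*y - 1

deg p = 3.
From the visible intercepts: no x-intercept at any integer in the box.
These observations pin down the coefficients.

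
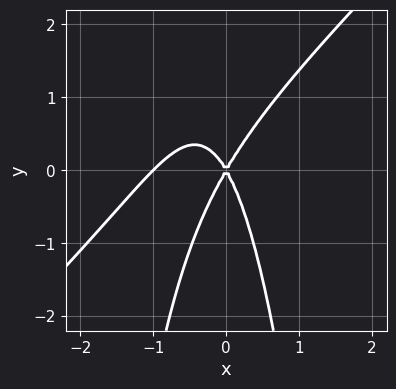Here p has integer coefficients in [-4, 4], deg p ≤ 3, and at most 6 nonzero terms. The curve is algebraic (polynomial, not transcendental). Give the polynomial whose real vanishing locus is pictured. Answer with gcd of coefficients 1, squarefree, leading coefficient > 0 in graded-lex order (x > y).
3*x^3 - 3*x^2*y + 3*x^2 - y^2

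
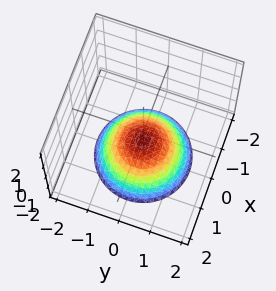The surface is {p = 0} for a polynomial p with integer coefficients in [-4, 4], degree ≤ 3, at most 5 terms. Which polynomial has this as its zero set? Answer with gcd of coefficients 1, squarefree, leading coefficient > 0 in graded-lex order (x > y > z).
deg p = 2. The shape is more complex than any degree-1 surface.
Symmetries: rotational symmetry about the z-axis ⇒ p depends on x, y only through x² + y².
Observable constraints: it misses every integer gridline on the y-axis; it misses every integer gridline on the x-axis; a circular section at z = -2 has radius between 1 and 2.
Solving for integer coefficients yields p as stated.

2*x^2 + 2*y^2 + 3*z + 2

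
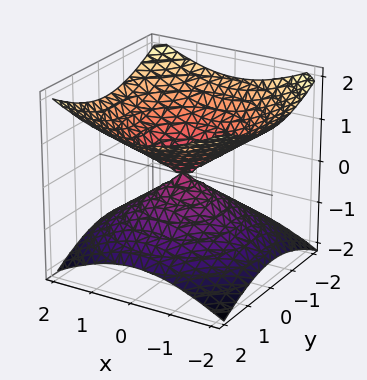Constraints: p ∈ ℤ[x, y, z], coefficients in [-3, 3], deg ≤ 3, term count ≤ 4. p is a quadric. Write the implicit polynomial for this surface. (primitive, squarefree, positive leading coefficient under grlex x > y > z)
x^2 + y^2 - 2*z^2

1. deg p = 2. Two nappes meeting at a single point; a quadric.
2. Symmetries: the z-axis is an axis of rotation, so x and y enter only as x² + y²; mirror symmetry z ↦ −z ⇒ only even powers of z.
3. From the visible intercepts: a circular section at z = -1 has radius between 1 and 2; one x-axis crossing is at x = 0; it crosses the y-axis at the gridline y = 0.
4. Fitting integer coefficients to these (and the overall shape) gives p.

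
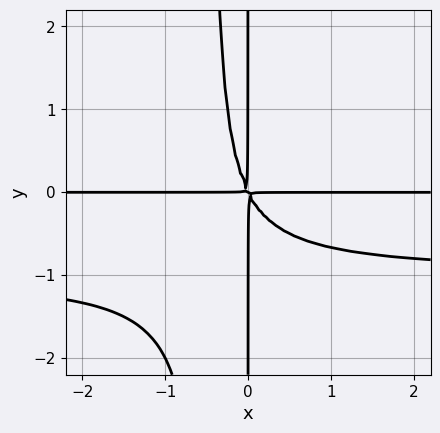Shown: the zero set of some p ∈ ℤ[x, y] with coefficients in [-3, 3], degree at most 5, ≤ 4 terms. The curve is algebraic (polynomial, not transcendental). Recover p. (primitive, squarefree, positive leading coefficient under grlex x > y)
First, the degree is 4 — a generic line meets the curve in up to 4 points.
Next, against the integer gridlines: the visible y-axis segment lies entirely on the curve; the visible x-axis segment lies entirely on the curve.
Finally, solving for integer coefficients yields p as stated.

2*x^2*y^2 + 2*x^2*y + x*y^2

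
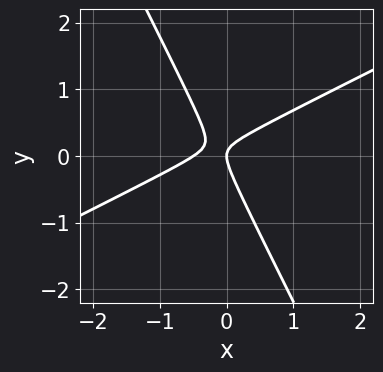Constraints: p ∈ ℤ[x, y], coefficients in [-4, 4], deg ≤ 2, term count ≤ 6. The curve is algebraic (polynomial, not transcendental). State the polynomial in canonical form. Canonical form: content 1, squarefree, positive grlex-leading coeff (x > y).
2*x^2 - 3*x*y - 2*y^2 + x

Degree: the shape is more complex than any degree-1 curve, so deg p = 2.
Reading off the gridlines: it meets the y-axis at y = 0 (among the integer gridlines); one x-axis crossing is at x = 0.
Solving for integer coefficients yields p as stated.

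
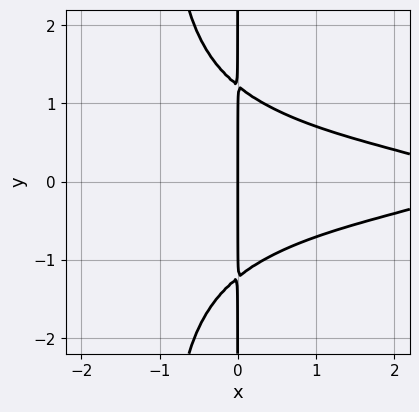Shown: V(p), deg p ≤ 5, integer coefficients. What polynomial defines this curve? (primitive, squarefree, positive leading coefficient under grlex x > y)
deg p = 4. A generic line meets the curve in up to 4 points.
Symmetries: mirror symmetry y ↦ −y ⇒ only even powers of y.
Checking where it meets the axes: every point of the y-axis in the box is on the curve; it crosses the x-axis at the gridline x = 0.
Assembling these constraints gives the stated polynomial.

2*x^2*y^2 + 2*x*y^2 + x^2 - 3*x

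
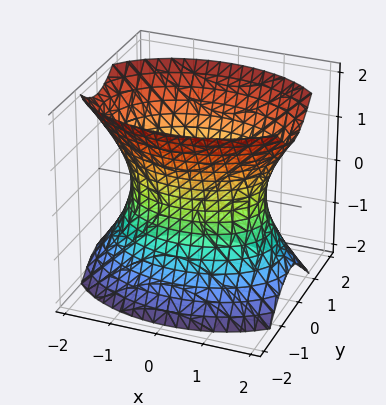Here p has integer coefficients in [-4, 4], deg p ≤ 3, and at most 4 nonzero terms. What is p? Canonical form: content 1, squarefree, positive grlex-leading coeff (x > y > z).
(a) deg p = 2.
(b) Symmetries: it's symmetric under y → −y, forcing even powers of y; the x ↦ −x reflection is a symmetry, so x appears only in even powers; mirror symmetry z ↦ −z ⇒ only even powers of z.
(c) From the axis intercepts and sections: among the integer gridlines, it crosses the y-axis at y ∈ {-1, 1}; the surface avoids every integer z-axis point in the box.
(d) Together with the visible shape, these determine p as stated.

x^2 + 2*y^2 - z^2 - 2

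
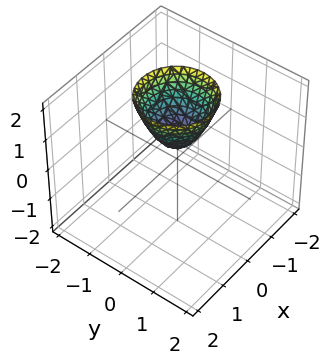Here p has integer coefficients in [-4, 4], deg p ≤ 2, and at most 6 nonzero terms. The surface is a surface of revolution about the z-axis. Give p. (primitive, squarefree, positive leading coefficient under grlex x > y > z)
(a) deg p = 2. No degree-1 surface has this shape.
(b) By symmetry, every cross-section ⟂ z is a circle, so x, y appear only via x² + y².
(c) Checking where it meets the axes: it misses every integer gridline on the y-axis; a circular section at z = 1 has radius between 0 and 1; the surface avoids every integer x-axis point in the box.
(d) Fitting integer coefficients to these (and the overall shape) gives p.

3*x^2 + 3*y^2 - 2*z + 1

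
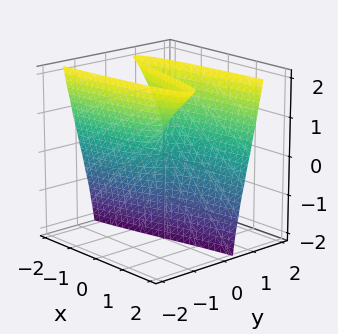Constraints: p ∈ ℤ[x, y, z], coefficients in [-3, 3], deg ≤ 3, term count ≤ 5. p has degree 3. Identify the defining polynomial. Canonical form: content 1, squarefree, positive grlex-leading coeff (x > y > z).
3*y^3 - 2*y*z - x

First, deg p = 3. A generic line meets the surface in up to 3 points.
Next, observable constraints: every point of the z-axis in the box is on the surface; it crosses the y-axis at the gridline y = 0; one x-axis crossing is at x = 0.
Finally, solving for integer coefficients yields p as stated.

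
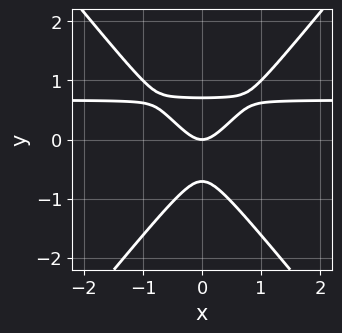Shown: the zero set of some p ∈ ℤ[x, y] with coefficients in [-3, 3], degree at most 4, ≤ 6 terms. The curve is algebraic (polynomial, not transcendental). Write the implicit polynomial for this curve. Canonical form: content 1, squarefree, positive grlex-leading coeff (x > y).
3*x^2*y - 2*y^3 - 2*x^2 + y

(a) The degree is 3 — no degree-2 curve has this shape.
(b) Symmetries: the x ↦ −x reflection is a symmetry, so x appears only in even powers.
(c) Observable constraints: it crosses the x-axis at the gridline x = 0; it crosses the y-axis at the gridline y = 0.
(d) Matching integer coefficients to the picture gives p.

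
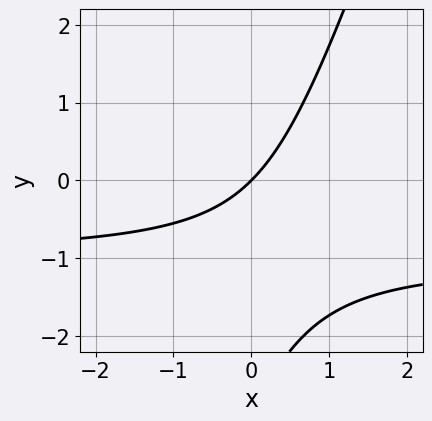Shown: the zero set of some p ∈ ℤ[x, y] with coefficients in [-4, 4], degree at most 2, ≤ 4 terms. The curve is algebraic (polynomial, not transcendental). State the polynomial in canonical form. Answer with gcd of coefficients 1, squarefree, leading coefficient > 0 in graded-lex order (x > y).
3*x*y - y^2 + 3*x - 3*y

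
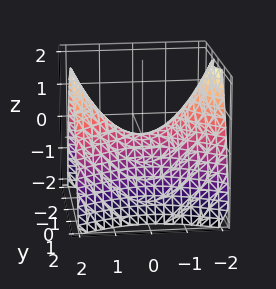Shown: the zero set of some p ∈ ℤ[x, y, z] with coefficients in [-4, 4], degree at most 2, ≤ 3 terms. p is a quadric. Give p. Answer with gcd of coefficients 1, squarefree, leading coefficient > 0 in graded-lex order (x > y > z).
x^2 - 2*y^2 - 2*z

(a) The degree is 2 — a saddle surface; a quadric.
(b) Symmetries: it's symmetric under y → −y, forcing even powers of y; the x ↦ −x reflection is a symmetry, so x appears only in even powers.
(c) From the visible intercepts: it meets the x-axis at x = 0 (among the integer gridlines); it crosses the y-axis at the gridline y = 0; it meets the z-axis at z = 0 (among the integer gridlines).
(d) Solving for integer coefficients yields p as stated.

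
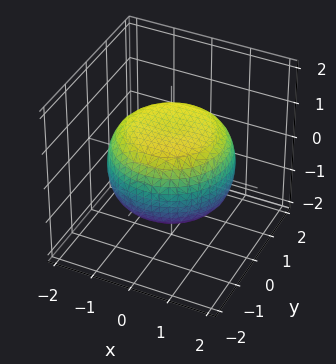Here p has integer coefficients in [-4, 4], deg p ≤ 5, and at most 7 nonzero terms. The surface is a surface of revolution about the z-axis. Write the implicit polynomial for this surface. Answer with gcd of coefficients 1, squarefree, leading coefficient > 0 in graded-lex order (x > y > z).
x^4 + 2*x^2*y^2 + y^4 - x^2 - y^2 + 3*z^2 - 3

The degree is 4 — no degree-3 surface has this shape.
Symmetries: every cross-section ⟂ z is a circle, so x, y appear only via x² + y².
From the visible intercepts: a circular section at z = 0 has radius between 1 and 2; the z-axis gridline crossings are at z ∈ {-1, 1}.
Putting this together gives p.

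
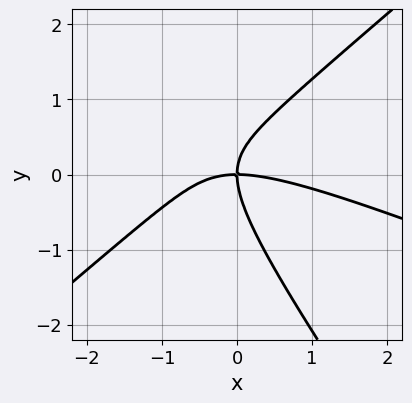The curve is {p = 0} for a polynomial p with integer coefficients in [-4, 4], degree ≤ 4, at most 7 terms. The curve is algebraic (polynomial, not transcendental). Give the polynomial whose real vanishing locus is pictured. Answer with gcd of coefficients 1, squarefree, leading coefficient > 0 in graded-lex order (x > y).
x^3 + 2*x^2*y - 2*x*y^2 - 2*y^3 + 3*x*y

First, degree: no degree-2 curve has this shape, so deg p = 3.
Then, reading off the gridlines: it meets the x-axis at x = 0 (among the integer gridlines); it crosses the y-axis at the gridline y = 0.
Finally, matching integer coefficients to the picture gives p.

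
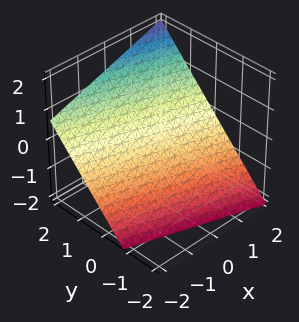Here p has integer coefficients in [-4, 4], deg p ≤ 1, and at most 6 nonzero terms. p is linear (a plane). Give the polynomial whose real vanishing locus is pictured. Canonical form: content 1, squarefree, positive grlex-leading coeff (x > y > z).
deg p = 1. The surface is flat (a plane).
Reading off the gridlines: one x-axis crossing is at x = 2.
These observations pin down the coefficients.

x + 3*y - 3*z - 2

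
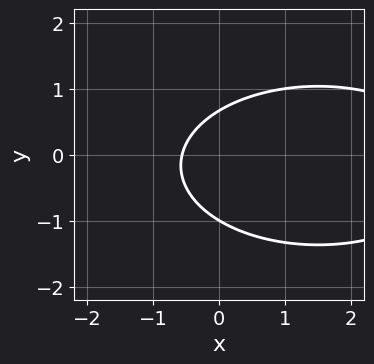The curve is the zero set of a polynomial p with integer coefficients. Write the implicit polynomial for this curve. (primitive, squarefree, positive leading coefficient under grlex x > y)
x^2 + 3*y^2 - 3*x + y - 2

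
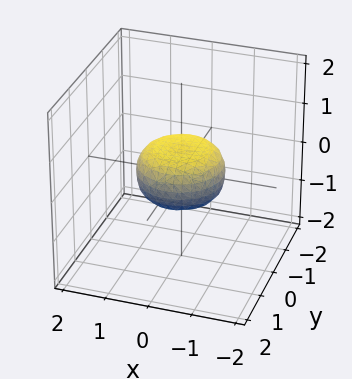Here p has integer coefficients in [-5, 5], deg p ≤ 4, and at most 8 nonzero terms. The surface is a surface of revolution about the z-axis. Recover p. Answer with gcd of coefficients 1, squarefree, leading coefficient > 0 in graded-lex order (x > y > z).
2*x^4 + 4*x^2*y^2 + 2*y^4 - x^2 - y^2 + 3*z^2 - 1

First, degree: a generic line meets the surface in up to 4 points, so deg p = 4.
Next, by symmetry, the z-axis is an axis of rotation, so x and y enter only as x² + y².
Next, checking where it meets the axes: a circular section at z = 0 has radius exactly 1; among the integer gridlines, it crosses the x-axis at x ∈ {-1, 1}; the y-axis gridline crossings are at y ∈ {-1, 1}.
Finally, these observations pin down the coefficients.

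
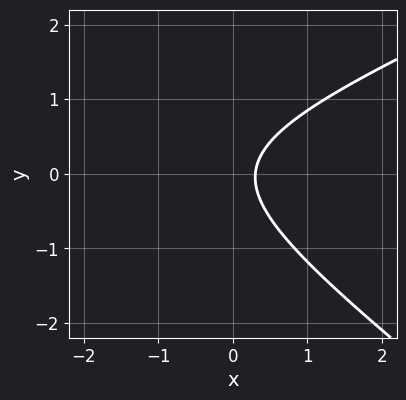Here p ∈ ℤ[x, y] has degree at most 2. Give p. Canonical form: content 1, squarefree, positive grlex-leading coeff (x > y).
Degree: the shape is more complex than any degree-1 curve, so deg p = 2.
From the visible intercepts: no y-intercept at any integer in the box.
Putting this together gives p.

x^2 - x*y - 3*y^2 + 3*x - 1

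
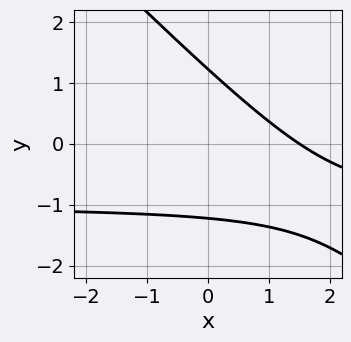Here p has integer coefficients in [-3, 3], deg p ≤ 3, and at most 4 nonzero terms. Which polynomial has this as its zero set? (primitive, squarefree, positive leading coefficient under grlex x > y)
2*x*y + 2*y^2 + 2*x - 3

1. deg p = 2. A generic line meets the curve in up to 2 points.
2. Putting this together gives p.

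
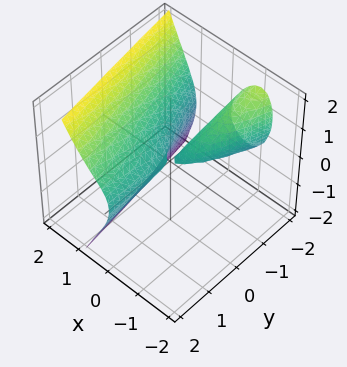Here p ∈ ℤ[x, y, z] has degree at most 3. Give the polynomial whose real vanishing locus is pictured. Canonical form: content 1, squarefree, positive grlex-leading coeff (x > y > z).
3*x^3 + 2*x*y - 2*x*z - 2*z^2

The picture has 2 separate pieces. They look like related sheets of one shape, so recover p as a whole.
The degree is 3 — the shape is more complex than any degree-2 surface.
Observable constraints: one x-axis crossing is at x = 0; one z-axis crossing is at z = 0; the visible y-axis segment lies entirely on the surface.
These observations pin down the coefficients.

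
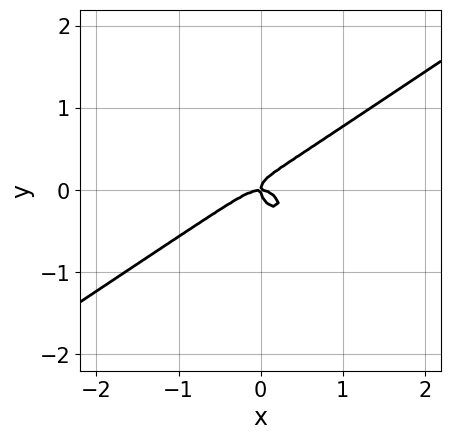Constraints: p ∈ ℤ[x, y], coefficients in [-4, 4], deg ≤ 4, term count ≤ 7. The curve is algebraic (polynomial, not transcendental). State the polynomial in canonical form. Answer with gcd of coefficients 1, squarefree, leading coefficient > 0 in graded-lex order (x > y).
2*x^3 - x^2*y - x*y^2 - 3*y^3 + x*y

(a) deg p = 3. The shape is more complex than any degree-2 curve.
(b) Observable constraints: it crosses the x-axis at the gridline x = 0; it crosses the y-axis at the gridline y = 0.
(c) Assembling these constraints gives the stated polynomial.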